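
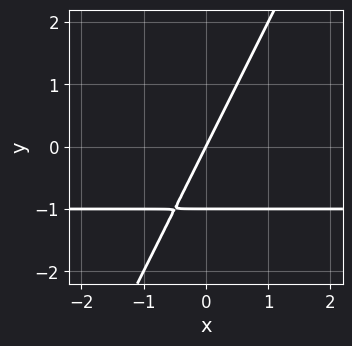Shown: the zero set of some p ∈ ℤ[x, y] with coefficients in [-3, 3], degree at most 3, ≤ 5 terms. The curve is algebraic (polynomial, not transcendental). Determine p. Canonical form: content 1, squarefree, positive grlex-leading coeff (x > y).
deg p = 2.
Checking where it meets the axes: it meets the x-axis at x = 0 (among the integer gridlines); among the integer gridlines, it crosses the y-axis at y ∈ {-1, 0}.
Matching integer coefficients to the picture gives p.

2*x*y - y^2 + 2*x - y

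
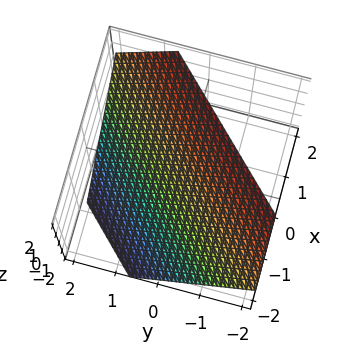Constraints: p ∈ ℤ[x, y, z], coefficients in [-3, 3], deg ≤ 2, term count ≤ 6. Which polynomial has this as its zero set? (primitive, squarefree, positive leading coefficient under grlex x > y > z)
(a) Degree: the surface is flat (a plane), so deg p = 1.
(b) Solving for integer coefficients yields p as stated.

3*x - 3*y - 3*z + 2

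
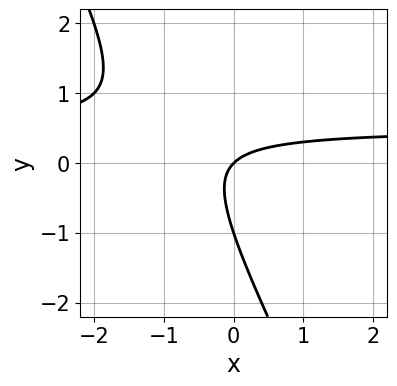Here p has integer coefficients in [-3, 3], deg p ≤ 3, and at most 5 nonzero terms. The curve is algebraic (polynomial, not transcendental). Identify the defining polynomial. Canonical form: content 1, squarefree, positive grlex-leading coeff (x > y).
2*x*y + y^2 - x + y

(a) The degree is 2 — the shape is more complex than any degree-1 curve.
(b) From the visible intercepts: one x-axis crossing is at x = 0; the y-axis gridline crossings are at y ∈ {-1, 0}.
(c) Together with the visible shape, these determine p as stated.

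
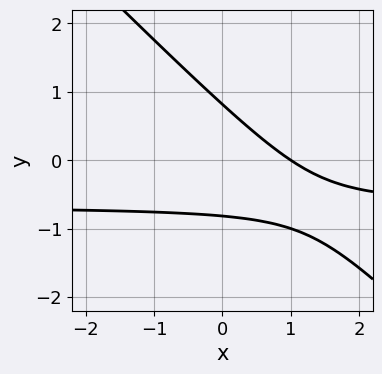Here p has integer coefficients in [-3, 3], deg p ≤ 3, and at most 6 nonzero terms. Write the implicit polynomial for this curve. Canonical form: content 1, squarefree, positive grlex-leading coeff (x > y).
(a) Degree: a generic line meets the curve in up to 2 points, so deg p = 2.
(b) Checking where it meets the axes: it crosses the x-axis at the gridline x = 1.
(c) Matching integer coefficients to the picture gives p.

3*x*y + 3*y^2 + 2*x - 2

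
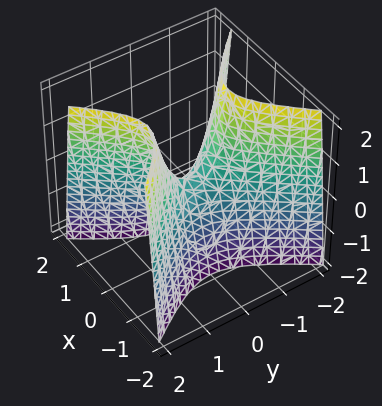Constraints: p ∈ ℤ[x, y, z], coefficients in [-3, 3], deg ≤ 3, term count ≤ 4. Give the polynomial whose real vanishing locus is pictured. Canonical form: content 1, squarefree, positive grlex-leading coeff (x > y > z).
3*x^2 - 2*y^2 + z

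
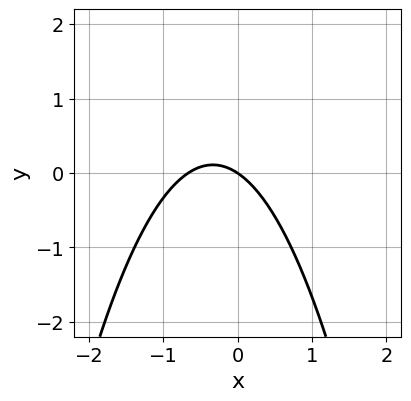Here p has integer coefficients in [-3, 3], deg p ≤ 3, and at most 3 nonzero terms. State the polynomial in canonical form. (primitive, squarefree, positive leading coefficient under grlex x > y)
First, degree: the shape is more complex than any degree-1 curve, so deg p = 2.
Next, observable constraints: it meets the y-axis at y = 0 (among the integer gridlines); it crosses the x-axis at the gridline x = 0.
Finally, putting this together gives p.

3*x^2 + 2*x + 3*y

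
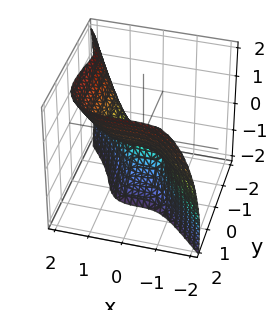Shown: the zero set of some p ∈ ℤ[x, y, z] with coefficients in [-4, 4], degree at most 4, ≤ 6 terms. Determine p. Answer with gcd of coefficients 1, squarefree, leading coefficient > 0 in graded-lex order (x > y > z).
1. The degree is 3 — no degree-2 surface has this shape.
2. Checking where it meets the axes: it crosses the x-axis at the gridline x = 0; one z-axis crossing is at z = 0; it meets the y-axis at y = 0 (among the integer gridlines).
3. These observations pin down the coefficients.

3*x^3 + 3*y^3 - 2*y*z - 2*z^2 - 3*z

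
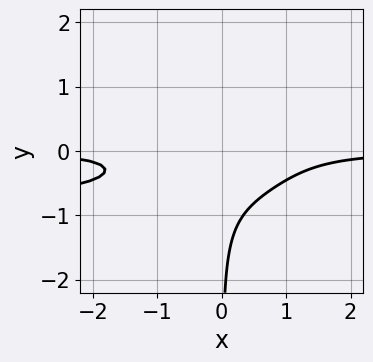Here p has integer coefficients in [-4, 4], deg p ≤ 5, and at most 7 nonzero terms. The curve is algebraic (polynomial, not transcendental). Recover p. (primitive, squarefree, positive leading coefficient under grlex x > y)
The degree is 4 — the shape is more complex than any degree-3 curve.
From the visible intercepts: it misses every integer gridline on the x-axis; the curve avoids every integer y-axis point in the box.
Solving for integer coefficients yields p as stated.

2*x^2*y^2 + x*y^3 + 2*x^2*y - 2*x*y^2 + 1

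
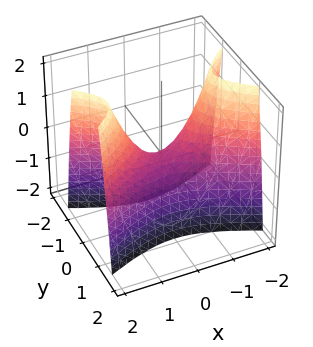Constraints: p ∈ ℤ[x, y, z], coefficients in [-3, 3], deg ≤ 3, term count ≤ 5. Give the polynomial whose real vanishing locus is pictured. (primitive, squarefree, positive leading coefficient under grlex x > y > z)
x^2 - 3*y^2 - z

deg p = 2.
Symmetries: it's symmetric under x → −x, forcing even powers of x; mirror symmetry y ↦ −y ⇒ only even powers of y.
Against the integer gridlines: one z-axis crossing is at z = 0; it meets the x-axis at x = 0 (among the integer gridlines); it meets the y-axis at y = 0 (among the integer gridlines).
Fitting integer coefficients to these (and the overall shape) gives p.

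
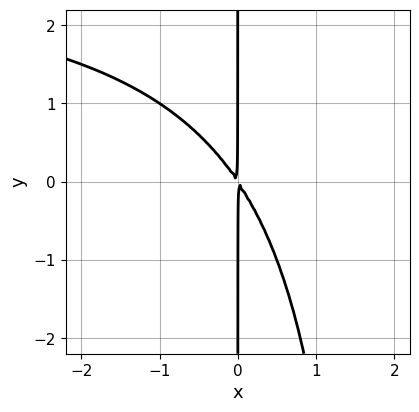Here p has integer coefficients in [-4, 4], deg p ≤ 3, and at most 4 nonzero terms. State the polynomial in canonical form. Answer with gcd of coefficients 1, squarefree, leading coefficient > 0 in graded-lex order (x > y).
The degree is 3 — a generic line meets the curve in up to 3 points.
From the visible intercepts: the visible y-axis segment lies entirely on the curve.
Together with the visible shape, these determine p as stated.

x^2*y - 3*x^2 - 2*x*y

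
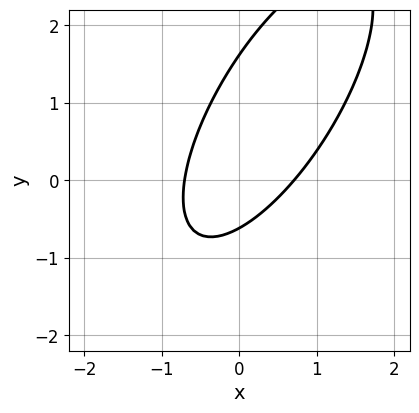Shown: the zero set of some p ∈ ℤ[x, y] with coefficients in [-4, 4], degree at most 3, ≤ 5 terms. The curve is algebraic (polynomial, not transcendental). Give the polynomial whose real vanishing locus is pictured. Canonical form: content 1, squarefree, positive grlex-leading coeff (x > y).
1. deg p = 2.
2. Putting this together gives p.

2*x^2 - 2*x*y + y^2 - y - 1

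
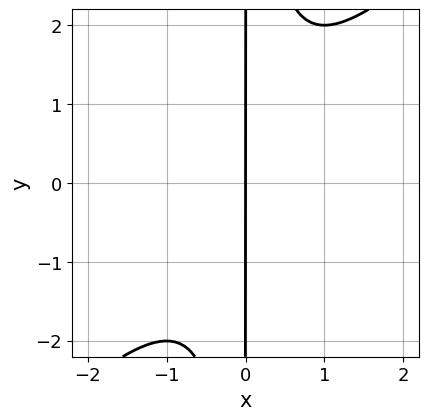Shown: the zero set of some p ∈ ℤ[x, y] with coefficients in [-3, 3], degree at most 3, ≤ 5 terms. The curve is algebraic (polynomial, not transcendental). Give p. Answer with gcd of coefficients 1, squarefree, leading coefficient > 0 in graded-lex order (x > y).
x^3 - x^2*y + x

(a) deg p = 3. A generic line meets the curve in up to 3 points.
(b) Observable constraints: the visible y-axis segment lies entirely on the curve; it meets the x-axis at x = 0 (among the integer gridlines).
(c) Solving for integer coefficients yields p as stated.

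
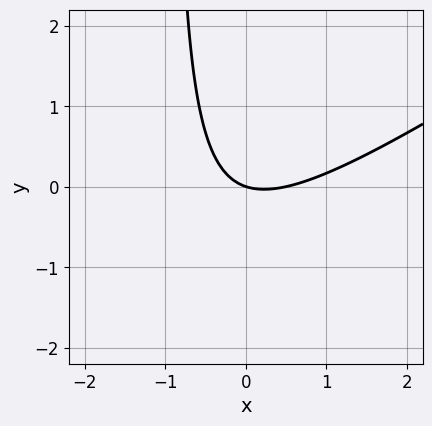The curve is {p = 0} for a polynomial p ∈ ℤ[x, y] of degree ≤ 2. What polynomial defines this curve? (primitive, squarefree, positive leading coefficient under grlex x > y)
2*x^2 - 3*x*y - x - 3*y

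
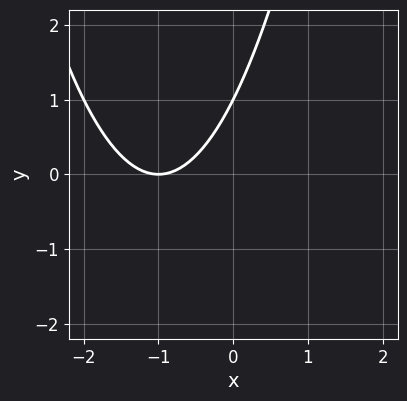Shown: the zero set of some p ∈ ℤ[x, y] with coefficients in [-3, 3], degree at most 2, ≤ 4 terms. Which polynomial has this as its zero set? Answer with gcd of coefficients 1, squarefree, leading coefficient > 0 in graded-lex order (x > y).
x^2 + 2*x - y + 1

First, deg p = 2. The shape is more complex than any degree-1 curve.
Next, from the axis intercepts and sections: it crosses the x-axis at the gridline x = -1; it crosses the y-axis at the gridline y = 1.
Finally, matching integer coefficients to the picture gives p.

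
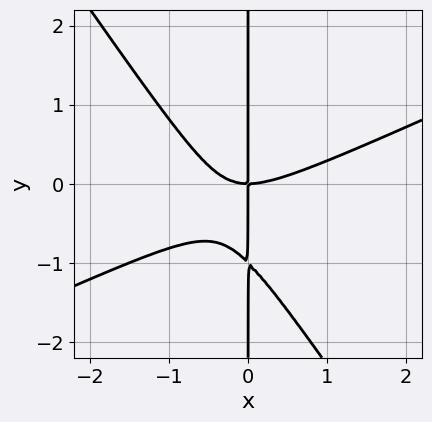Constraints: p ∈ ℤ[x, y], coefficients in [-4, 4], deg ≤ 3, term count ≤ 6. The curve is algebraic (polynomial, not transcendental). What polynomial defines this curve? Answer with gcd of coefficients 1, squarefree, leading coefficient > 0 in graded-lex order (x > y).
First, the degree is 3 — the shape is more complex than any degree-2 curve.
Next, from the axis intercepts and sections: the visible y-axis segment lies entirely on the curve; one x-axis crossing is at x = 0.
Finally, together with the visible shape, these determine p as stated.

2*x^3 - 3*x^2*y - 3*x*y^2 - 3*x*y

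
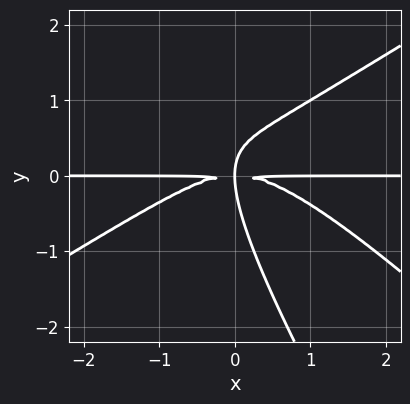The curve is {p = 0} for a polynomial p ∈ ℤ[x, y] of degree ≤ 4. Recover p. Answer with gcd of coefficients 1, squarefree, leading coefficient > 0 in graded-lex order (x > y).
x^3*y - 2*x*y^3 - y^4 + 2*x*y^2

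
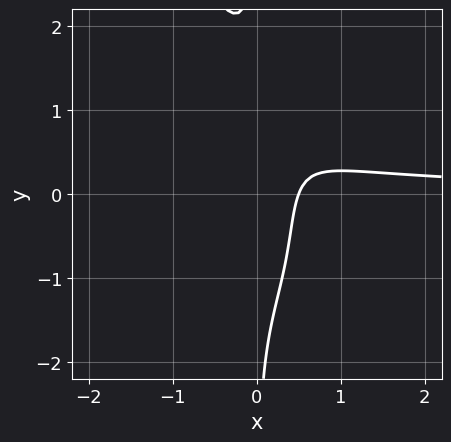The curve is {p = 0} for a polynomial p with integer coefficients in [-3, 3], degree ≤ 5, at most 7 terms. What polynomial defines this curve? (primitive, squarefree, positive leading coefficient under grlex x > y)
1. Degree: the shape is more complex than any degree-3 curve, so deg p = 4.
2. Observable constraints: no y-intercept at any integer in the box.
3. Assembling these constraints gives the stated polynomial.

2*x^2*y^2 + x*y^3 + 3*x^2*y - 2*x + 1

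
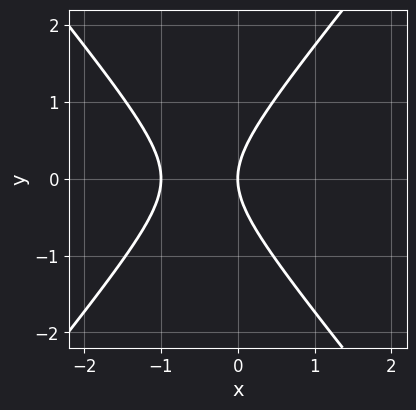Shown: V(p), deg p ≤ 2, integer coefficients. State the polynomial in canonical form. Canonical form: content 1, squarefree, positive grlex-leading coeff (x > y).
Degree: the shape is more complex than any degree-1 curve, so deg p = 2.
Symmetries: mirror symmetry y ↦ −y ⇒ only even powers of y.
Against the integer gridlines: the x-axis gridline crossings are at x ∈ {-1, 0}; it crosses the y-axis at the gridline y = 0.
These observations pin down the coefficients.

3*x^2 - 2*y^2 + 3*x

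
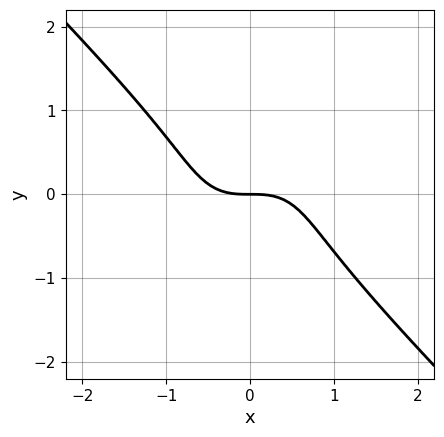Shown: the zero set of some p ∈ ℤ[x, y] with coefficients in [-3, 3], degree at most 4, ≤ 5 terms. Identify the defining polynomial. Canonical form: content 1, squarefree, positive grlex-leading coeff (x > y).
deg p = 3. No degree-2 curve has this shape.
Observable constraints: one x-axis crossing is at x = 0; it crosses the y-axis at the gridline y = 0.
Fitting integer coefficients to these (and the overall shape) gives p.

x^3 + y^3 + y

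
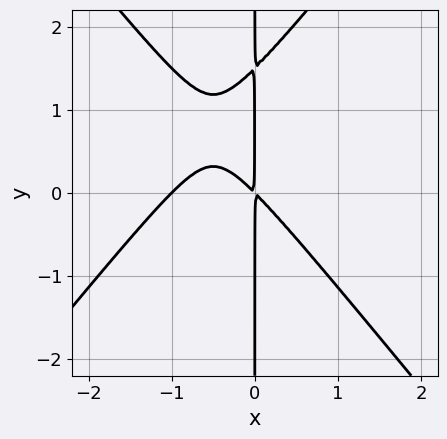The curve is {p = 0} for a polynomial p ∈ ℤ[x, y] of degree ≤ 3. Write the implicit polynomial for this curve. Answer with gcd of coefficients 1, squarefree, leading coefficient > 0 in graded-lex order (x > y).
(a) deg p = 3. The shape is more complex than any degree-2 curve.
(b) Checking where it meets the axes: it crosses the x-axis at the gridline x = -1; the visible y-axis segment lies entirely on the curve.
(c) Assembling these constraints gives the stated polynomial.

3*x^3 - 2*x*y^2 + 3*x^2 + 3*x*y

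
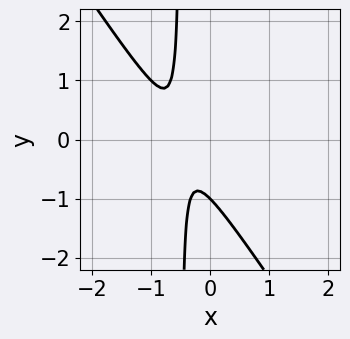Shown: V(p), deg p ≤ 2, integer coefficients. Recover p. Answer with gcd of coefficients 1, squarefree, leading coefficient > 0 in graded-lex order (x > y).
3*x^2 + 2*x*y + 3*x + y + 1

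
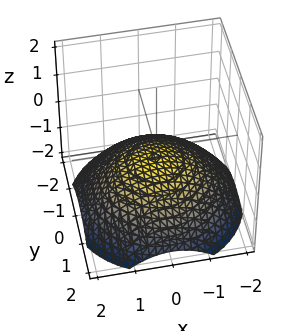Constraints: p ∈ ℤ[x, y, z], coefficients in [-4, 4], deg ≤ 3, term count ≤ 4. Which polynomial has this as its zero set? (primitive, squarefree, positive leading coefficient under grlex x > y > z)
1. Degree: the shape is more complex than any degree-1 surface, so deg p = 2.
2. By symmetry, every cross-section ⟂ z is a circle, so x, y appear only via x² + y².
3. Checking where it meets the axes: no y-intercept at any integer in the box; the surface avoids every integer x-axis point in the box; a circular section at z = -1 has radius between 1 and 2.
4. The integer polynomial consistent with all of this is the stated p.

x^2 + y^2 + 3*z + 1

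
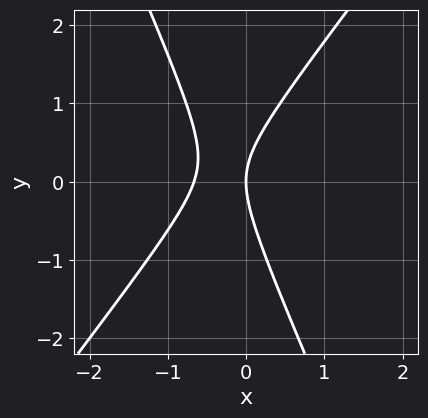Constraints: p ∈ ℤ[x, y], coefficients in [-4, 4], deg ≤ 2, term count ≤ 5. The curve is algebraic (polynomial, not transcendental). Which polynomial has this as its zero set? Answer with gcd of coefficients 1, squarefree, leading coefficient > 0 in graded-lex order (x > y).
3*x^2 - x*y - y^2 + 2*x

1. Degree: a generic line meets the curve in up to 2 points, so deg p = 2.
2. Checking where it meets the axes: it meets the x-axis at x = 0 (among the integer gridlines); one y-axis crossing is at y = 0.
3. The integer polynomial consistent with all of this is the stated p.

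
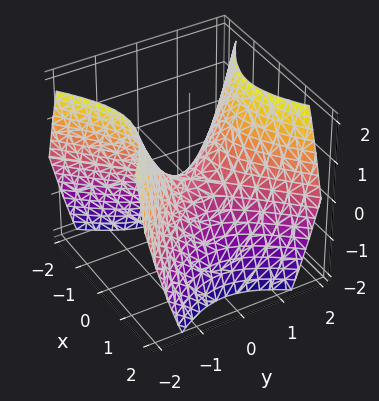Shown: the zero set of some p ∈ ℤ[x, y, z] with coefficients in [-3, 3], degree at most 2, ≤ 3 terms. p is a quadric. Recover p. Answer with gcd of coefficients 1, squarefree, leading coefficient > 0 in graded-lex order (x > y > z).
First, degree: a saddle surface; a quadric, so deg p = 2.
Next, symmetries: mirror symmetry y ↦ −y ⇒ only even powers of y; the x ↦ −x reflection is a symmetry, so x appears only in even powers.
Next, against the integer gridlines: it crosses the x-axis at the gridline x = 0; one z-axis crossing is at z = 0; one y-axis crossing is at y = 0.
Finally, putting this together gives p.

x^2 - y^2 + z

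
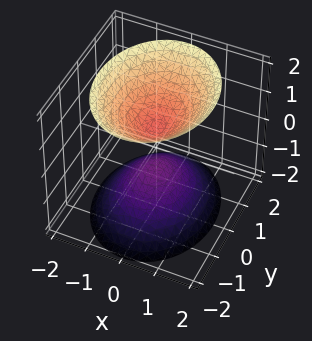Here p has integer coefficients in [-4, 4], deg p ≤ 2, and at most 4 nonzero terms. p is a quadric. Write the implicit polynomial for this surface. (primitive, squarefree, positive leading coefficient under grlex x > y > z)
3*x^2 + 2*y^2 - 2*z^2 + 1

(a) There are 2 components. They look like related sheets of one shape, so recover p as a whole.
(b) deg p = 2. Two separate bowl-shaped sheets opening away from each other; a quadric.
(c) Symmetries: mirror symmetry z ↦ −z ⇒ only even powers of z; mirror symmetry x ↦ −x ⇒ only even powers of x; it's symmetric under y → −y, forcing even powers of y.
(d) Checking where it meets the axes: no y-intercept at any integer in the box; the surface avoids every integer x-axis point in the box.
(e) Fitting integer coefficients to these (and the overall shape) gives p.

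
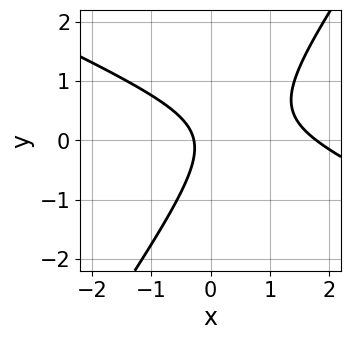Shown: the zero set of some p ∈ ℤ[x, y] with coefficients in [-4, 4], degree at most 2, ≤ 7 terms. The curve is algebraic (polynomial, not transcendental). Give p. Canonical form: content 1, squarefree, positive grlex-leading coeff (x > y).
2*x^2 + 3*x*y - 3*y^2 - 3*x - 1

1. deg p = 2. No degree-1 curve has this shape.
2. From the axis intercepts and sections: no y-intercept at any integer in the box.
3. Solving for integer coefficients yields p as stated.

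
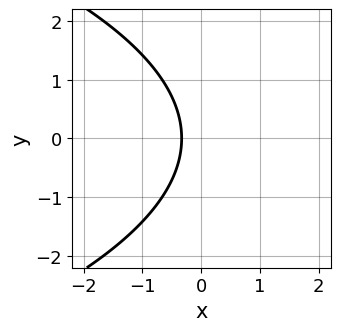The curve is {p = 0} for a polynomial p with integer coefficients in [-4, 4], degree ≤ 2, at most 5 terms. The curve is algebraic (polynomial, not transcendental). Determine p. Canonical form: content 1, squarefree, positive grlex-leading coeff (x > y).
y^2 + 3*x + 1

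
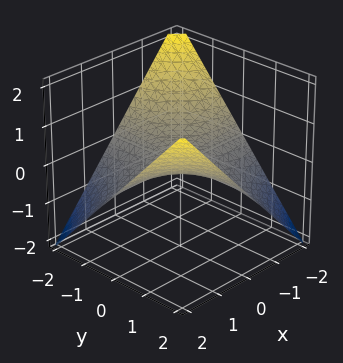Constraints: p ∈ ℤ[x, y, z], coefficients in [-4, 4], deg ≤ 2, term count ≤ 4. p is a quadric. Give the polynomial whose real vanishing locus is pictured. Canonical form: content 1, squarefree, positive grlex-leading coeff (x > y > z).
1. Degree: a saddle surface; a quadric, so deg p = 2.
2. Observable constraints: one z-axis crossing is at z = 0; every point of the x-axis in the box is on the surface; the visible y-axis segment lies entirely on the surface.
3. The integer polynomial consistent with all of this is the stated p.

x*y - 2*z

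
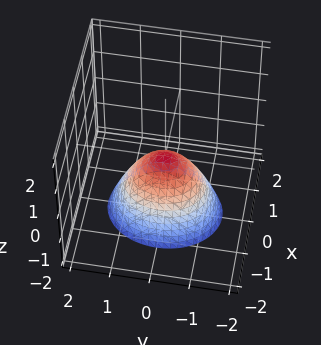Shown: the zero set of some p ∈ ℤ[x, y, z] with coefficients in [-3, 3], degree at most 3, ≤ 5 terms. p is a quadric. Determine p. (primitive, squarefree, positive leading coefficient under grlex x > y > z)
The degree is 2 — a paraboloid; a quadric.
Symmetries: it's symmetric under y → −y, forcing even powers of y; mirror symmetry x ↦ −x ⇒ only even powers of x.
Observable constraints: it crosses the z-axis at the gridline z = 0; it crosses the y-axis at the gridline y = 0.
Together with the visible shape, these determine p as stated.

3*x^2 + 2*y^2 + 2*z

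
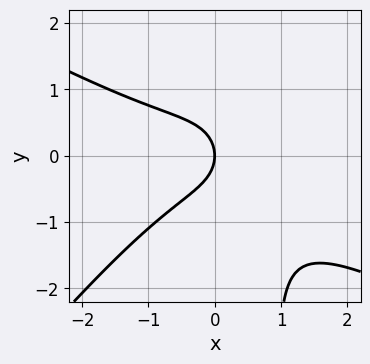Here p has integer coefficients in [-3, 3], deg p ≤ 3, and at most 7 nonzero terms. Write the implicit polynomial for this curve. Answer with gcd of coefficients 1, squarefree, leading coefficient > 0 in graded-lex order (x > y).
2*x^3 + 2*x^2*y - 3*x*y^2 + 3*y^2 + 3*x

First, deg p = 3.
Next, checking where it meets the axes: it crosses the y-axis at the gridline y = 0; it crosses the x-axis at the gridline x = 0.
Finally, these observations pin down the coefficients.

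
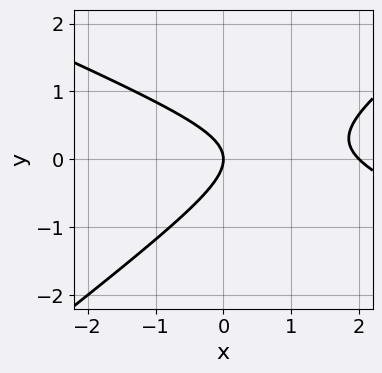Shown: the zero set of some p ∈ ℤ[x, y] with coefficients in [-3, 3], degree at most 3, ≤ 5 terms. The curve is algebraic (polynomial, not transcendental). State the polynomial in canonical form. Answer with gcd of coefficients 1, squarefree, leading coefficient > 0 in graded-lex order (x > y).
Degree: no degree-1 curve has this shape, so deg p = 2.
From the axis intercepts and sections: it meets the y-axis at y = 0 (among the integer gridlines); among the integer gridlines, it crosses the x-axis at x ∈ {0, 2}.
Matching integer coefficients to the picture gives p.

x^2 + x*y - 3*y^2 - 2*x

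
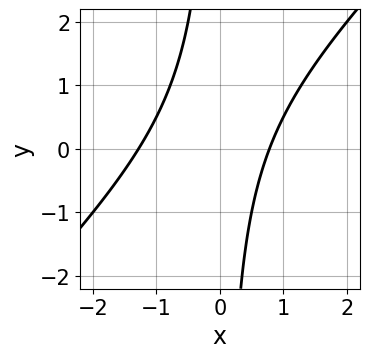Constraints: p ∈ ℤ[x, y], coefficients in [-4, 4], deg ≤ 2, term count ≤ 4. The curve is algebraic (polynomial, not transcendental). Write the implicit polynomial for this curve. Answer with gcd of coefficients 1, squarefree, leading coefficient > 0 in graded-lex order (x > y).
2*x^2 - 2*x*y + x - 2

First, the degree is 2 — no degree-1 curve has this shape.
Then, against the integer gridlines: the curve avoids every integer y-axis point in the box.
Finally, assembling these constraints gives the stated polynomial.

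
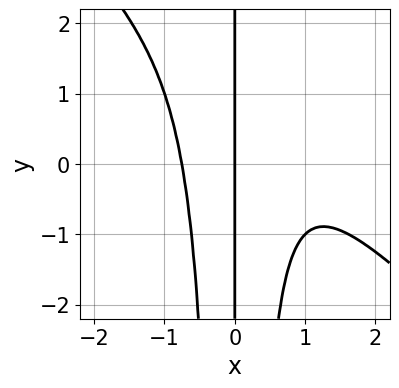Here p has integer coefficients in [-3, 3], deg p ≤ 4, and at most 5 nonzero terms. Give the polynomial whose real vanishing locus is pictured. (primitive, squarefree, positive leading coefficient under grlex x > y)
x^4 + x^3*y - x^3 + x

Degree: no degree-3 curve has this shape, so deg p = 4.
Checking where it meets the axes: one x-axis crossing is at x = 0; every point of the y-axis in the box is on the curve.
The integer polynomial consistent with all of this is the stated p.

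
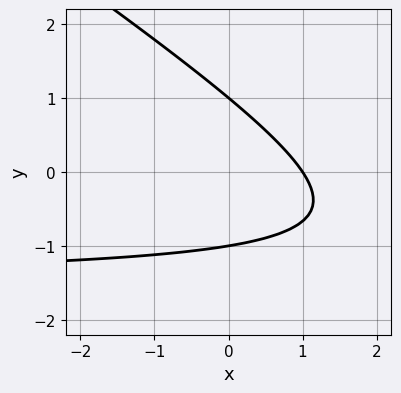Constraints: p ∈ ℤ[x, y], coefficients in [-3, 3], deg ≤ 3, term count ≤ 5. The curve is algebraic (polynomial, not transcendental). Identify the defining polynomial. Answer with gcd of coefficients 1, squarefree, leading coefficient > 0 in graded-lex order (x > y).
2*x*y + 3*y^2 + 3*x - 3

Degree: a generic line meets the curve in up to 2 points, so deg p = 2.
Checking where it meets the axes: it meets the x-axis at x = 1 (among the integer gridlines); among the integer gridlines, it crosses the y-axis at y ∈ {-1, 1}.
Matching integer coefficients to the picture gives p.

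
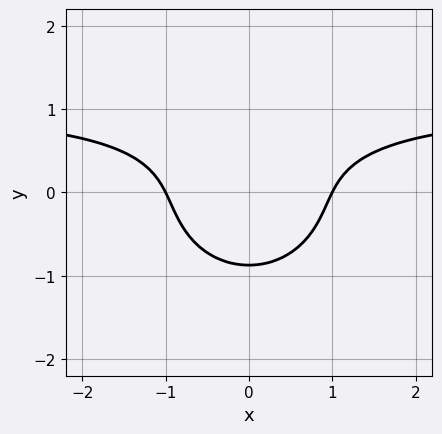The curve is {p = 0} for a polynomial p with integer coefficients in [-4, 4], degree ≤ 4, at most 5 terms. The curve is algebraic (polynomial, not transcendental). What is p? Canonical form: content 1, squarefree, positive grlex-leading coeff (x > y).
2*x^2*y + 3*y^3 - 2*x^2 + 2

Degree: the shape is more complex than any degree-2 curve, so deg p = 3.
Symmetries: mirror symmetry x ↦ −x ⇒ only even powers of x.
Against the integer gridlines: among the integer gridlines, it crosses the x-axis at x ∈ {-1, 1}.
Matching integer coefficients to the picture gives p.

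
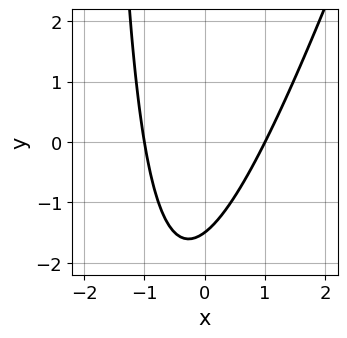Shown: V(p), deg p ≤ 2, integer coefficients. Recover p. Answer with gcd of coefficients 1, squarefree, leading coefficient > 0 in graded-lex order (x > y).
(a) Degree: a generic line meets the curve in up to 2 points, so deg p = 2.
(b) Reading off the gridlines: among the integer gridlines, it crosses the x-axis at x ∈ {-1, 1}.
(c) Together with the visible shape, these determine p as stated.

3*x^2 - x*y - 2*y - 3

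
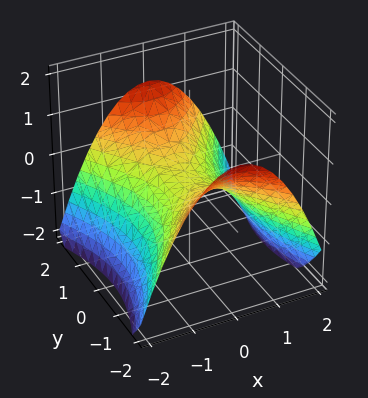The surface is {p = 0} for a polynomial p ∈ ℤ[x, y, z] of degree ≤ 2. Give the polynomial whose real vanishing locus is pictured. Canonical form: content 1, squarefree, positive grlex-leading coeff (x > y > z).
deg p = 2. A saddle surface; a quadric.
Symmetries: mirror symmetry x ↦ −x ⇒ only even powers of x; the y ↦ −y reflection is a symmetry, so y appears only in even powers.
Against the integer gridlines: it meets the y-axis at y = 0 (among the integer gridlines); one z-axis crossing is at z = 0; it meets the x-axis at x = 0 (among the integer gridlines).
Putting this together gives p.

2*x^2 - y^2 + 3*z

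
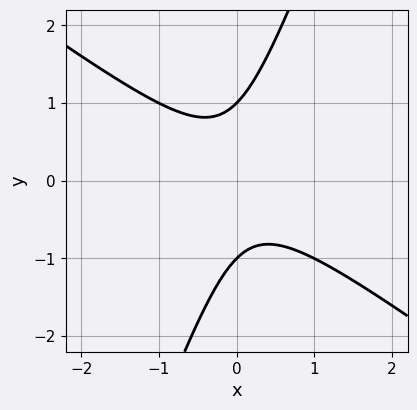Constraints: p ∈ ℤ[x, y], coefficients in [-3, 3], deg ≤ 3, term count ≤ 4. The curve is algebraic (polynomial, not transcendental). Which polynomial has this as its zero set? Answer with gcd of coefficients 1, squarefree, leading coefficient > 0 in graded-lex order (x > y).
(a) The degree is 2 — a generic line meets the curve in up to 2 points.
(b) Checking where it meets the axes: no x-intercept at any integer in the box; among the integer gridlines, it crosses the y-axis at y ∈ {-1, 1}.
(c) Matching integer coefficients to the picture gives p.

2*x^2 + 2*x*y - y^2 + 1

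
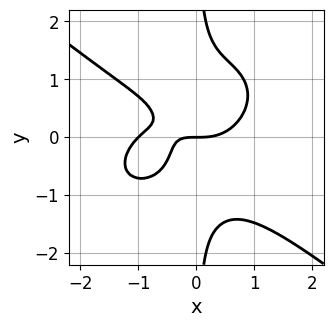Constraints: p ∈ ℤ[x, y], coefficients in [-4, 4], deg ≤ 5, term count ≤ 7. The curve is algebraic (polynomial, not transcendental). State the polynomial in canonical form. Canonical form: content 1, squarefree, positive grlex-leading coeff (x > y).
1. Degree: a generic line meets the curve in up to 4 points, so deg p = 4.
2. From the axis intercepts and sections: the x-axis gridline crossings are at x ∈ {-1, 0}; one y-axis crossing is at y = 0.
3. Putting this together gives p.

x^4 + 2*x*y^3 + x^3 - 2*x*y - y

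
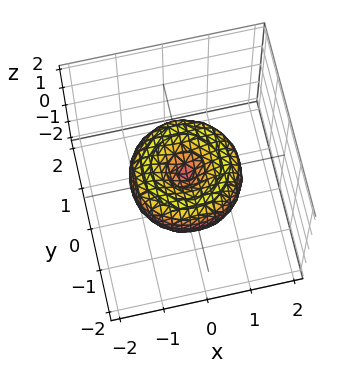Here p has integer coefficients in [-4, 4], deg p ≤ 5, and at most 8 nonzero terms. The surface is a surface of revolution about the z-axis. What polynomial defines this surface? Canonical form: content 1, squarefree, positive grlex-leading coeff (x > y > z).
2*x^4 + 4*x^2*y^2 + 2*y^4 - 3*x^2 - 3*y^2 + 3*z^2

deg p = 4. The shape is more complex than any degree-3 surface.
By symmetry, every cross-section ⟂ z is a circle, so x, y appear only via x² + y².
From the axis intercepts and sections: it crosses the z-axis at the gridline z = 0; it meets the y-axis at y = 0 (among the integer gridlines).
The integer polynomial consistent with all of this is the stated p.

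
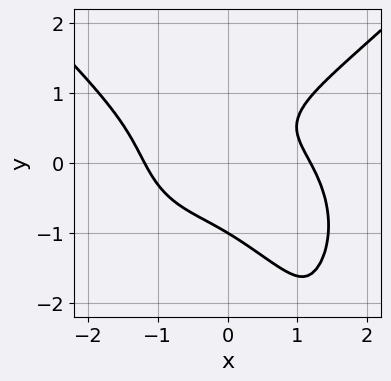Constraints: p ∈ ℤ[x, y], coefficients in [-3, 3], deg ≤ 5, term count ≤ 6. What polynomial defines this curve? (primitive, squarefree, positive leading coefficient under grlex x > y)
x^4 - y^4 - 3*y^3 + 3*x*y - 2

(a) deg p = 4. A generic line meets the curve in up to 4 points.
(b) Against the integer gridlines: it meets the y-axis at y = -1 (among the integer gridlines).
(c) Matching integer coefficients to the picture gives p.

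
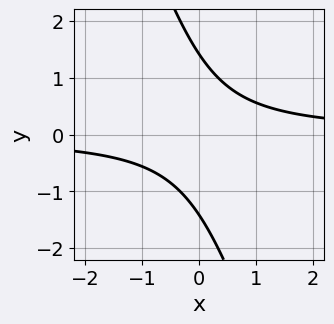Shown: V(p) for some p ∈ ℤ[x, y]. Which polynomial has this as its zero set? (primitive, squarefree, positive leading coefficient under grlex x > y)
3*x*y + y^2 - 2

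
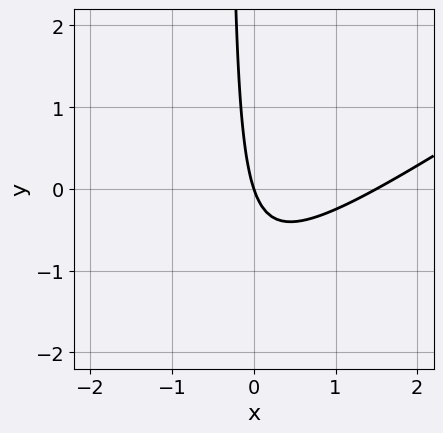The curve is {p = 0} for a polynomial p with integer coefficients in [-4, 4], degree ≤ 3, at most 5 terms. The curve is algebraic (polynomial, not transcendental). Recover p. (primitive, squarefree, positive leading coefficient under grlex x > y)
2*x^2 - 3*x*y - 3*x - y

Degree: no degree-1 curve has this shape, so deg p = 2.
Observable constraints: one y-axis crossing is at y = 0; one x-axis crossing is at x = 0.
Fitting integer coefficients to these (and the overall shape) gives p.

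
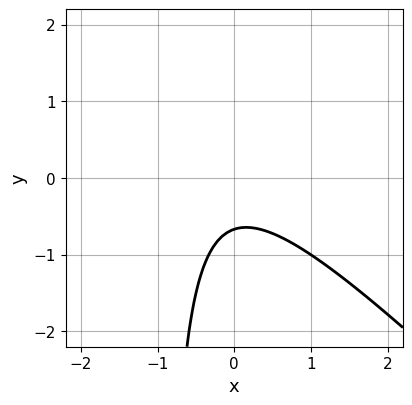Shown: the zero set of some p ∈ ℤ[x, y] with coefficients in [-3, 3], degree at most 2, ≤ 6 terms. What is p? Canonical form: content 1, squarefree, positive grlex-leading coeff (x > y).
3*x^2 + 3*x*y + x + 3*y + 2

1. The degree is 2 — a generic line meets the curve in up to 2 points.
2. Reading off the gridlines: it misses every integer gridline on the x-axis.
3. Fitting integer coefficients to these (and the overall shape) gives p.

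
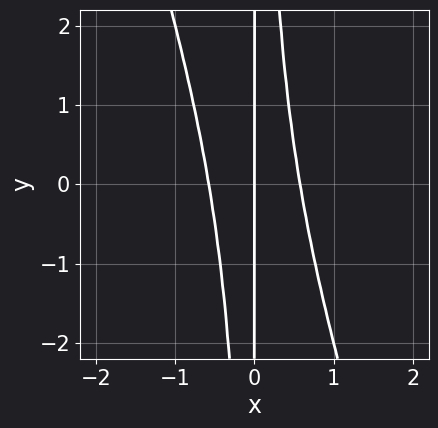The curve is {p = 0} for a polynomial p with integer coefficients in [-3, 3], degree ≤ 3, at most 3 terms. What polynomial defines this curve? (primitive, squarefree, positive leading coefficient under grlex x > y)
3*x^3 + x^2*y - x

Degree: the shape is more complex than any degree-2 curve, so deg p = 3.
From the visible intercepts: it crosses the x-axis at the gridline x = 0; every point of the y-axis in the box is on the curve.
Assembling these constraints gives the stated polynomial.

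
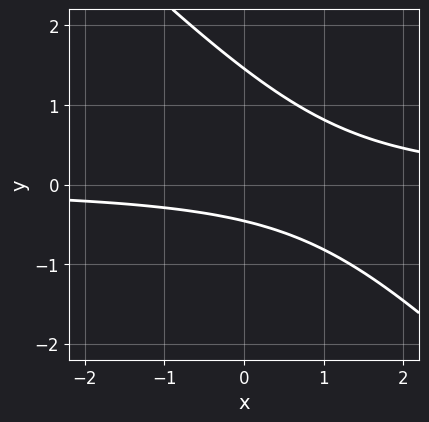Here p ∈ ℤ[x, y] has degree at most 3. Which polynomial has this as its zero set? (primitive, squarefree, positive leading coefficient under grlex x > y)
(a) deg p = 2.
(b) From the axis intercepts and sections: no x-intercept at any integer in the box.
(c) These observations pin down the coefficients.

3*x*y + 3*y^2 - 3*y - 2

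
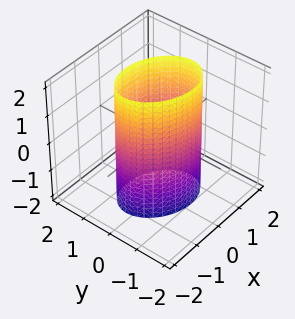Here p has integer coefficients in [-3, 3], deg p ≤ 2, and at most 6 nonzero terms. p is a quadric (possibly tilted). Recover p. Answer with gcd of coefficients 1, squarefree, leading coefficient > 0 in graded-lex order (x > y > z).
1. The degree is 2 — no degree-1 surface has this shape.
2. Against the integer gridlines: among the integer gridlines, it crosses the y-axis at y ∈ {-1, 1}; the surface avoids every integer z-axis point in the box.
3. These observations pin down the coefficients.

2*x^2 + x*y + 3*y^2 - 3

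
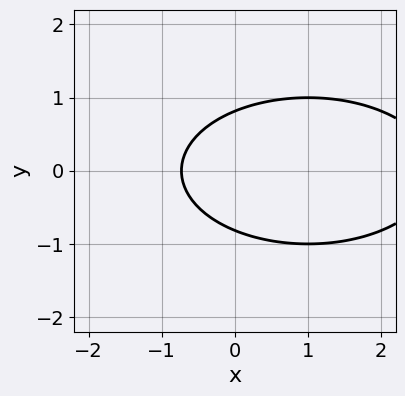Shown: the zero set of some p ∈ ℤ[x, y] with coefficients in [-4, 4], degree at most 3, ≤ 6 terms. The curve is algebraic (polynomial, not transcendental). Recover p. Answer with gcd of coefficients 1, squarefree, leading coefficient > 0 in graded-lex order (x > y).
x^2 + 3*y^2 - 2*x - 2

(a) Degree: no degree-1 curve has this shape, so deg p = 2.
(b) Symmetries: it's symmetric under y → −y, forcing even powers of y.
(c) Matching integer coefficients to the picture gives p.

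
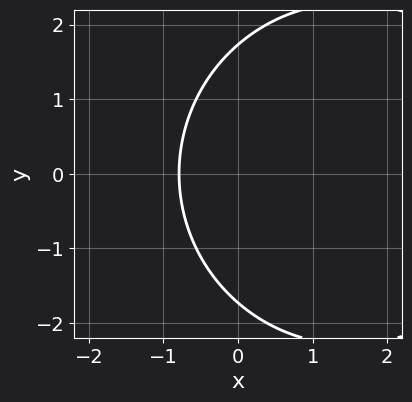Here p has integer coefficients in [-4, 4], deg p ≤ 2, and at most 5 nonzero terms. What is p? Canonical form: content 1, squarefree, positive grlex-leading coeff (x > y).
x^2 + y^2 - 3*x - 3

deg p = 2. A generic line meets the curve in up to 2 points.
Symmetries: it's symmetric under y → −y, forcing even powers of y.
The integer polynomial consistent with all of this is the stated p.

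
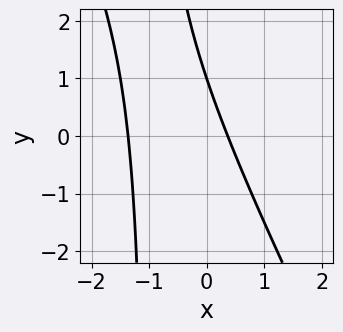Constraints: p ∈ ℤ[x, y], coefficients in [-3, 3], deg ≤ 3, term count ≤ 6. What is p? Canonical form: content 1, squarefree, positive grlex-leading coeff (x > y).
2*x^2 + x*y + 2*x + y - 1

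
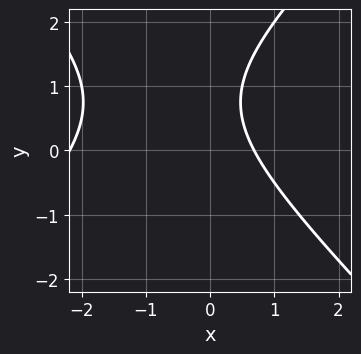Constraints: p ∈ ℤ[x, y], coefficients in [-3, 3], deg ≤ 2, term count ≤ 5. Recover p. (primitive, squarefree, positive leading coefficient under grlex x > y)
Degree: no degree-1 curve has this shape, so deg p = 2.
Against the integer gridlines: it misses every integer gridline on the y-axis.
Matching integer coefficients to the picture gives p.

2*x^2 - 2*y^2 + 3*x + 3*y - 3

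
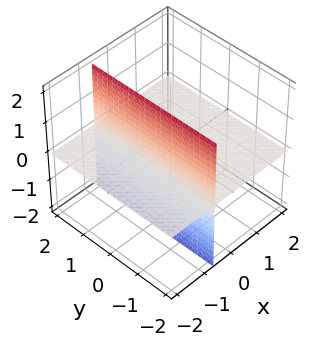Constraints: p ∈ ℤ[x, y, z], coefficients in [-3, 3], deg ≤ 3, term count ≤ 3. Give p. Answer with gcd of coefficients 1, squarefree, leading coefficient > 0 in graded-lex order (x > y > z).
3*x*z + 2*z

The picture has 2 separate pieces.
deg p = 2.
From the visible intercepts: it meets the z-axis at z = 0 (among the integer gridlines); every point of the x-axis in the box is on the surface.
Putting this together gives p.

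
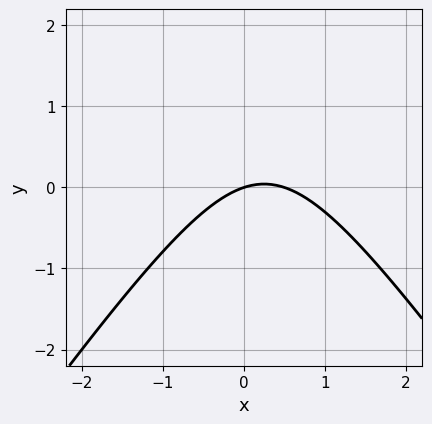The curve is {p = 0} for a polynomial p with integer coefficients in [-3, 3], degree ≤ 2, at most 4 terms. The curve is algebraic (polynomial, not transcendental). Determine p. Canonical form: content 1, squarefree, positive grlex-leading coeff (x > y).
2*x^2 - y^2 - x + 3*y

Degree: a generic line meets the curve in up to 2 points, so deg p = 2.
Observable constraints: it crosses the x-axis at the gridline x = 0; it crosses the y-axis at the gridline y = 0.
Fitting integer coefficients to these (and the overall shape) gives p.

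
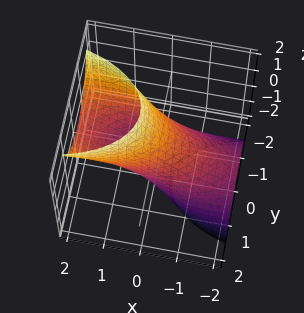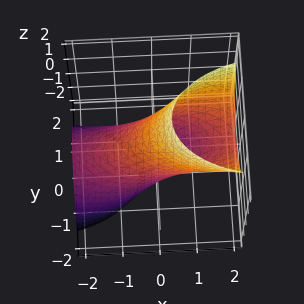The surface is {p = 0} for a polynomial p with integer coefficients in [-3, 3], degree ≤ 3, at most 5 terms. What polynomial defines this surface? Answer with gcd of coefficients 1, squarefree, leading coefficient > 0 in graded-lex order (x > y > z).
x^2 - 3*x*z + 3*y^2 + z^2 - 2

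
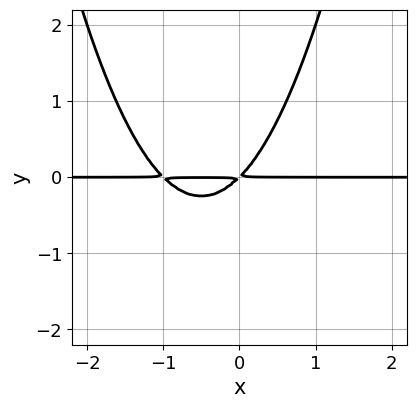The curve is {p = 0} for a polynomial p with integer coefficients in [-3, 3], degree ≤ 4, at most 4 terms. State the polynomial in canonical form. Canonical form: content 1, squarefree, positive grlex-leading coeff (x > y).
1. Degree: the shape is more complex than any degree-2 curve, so deg p = 3.
2. From the axis intercepts and sections: every point of the x-axis in the box is on the curve.
3. Fitting integer coefficients to these (and the overall shape) gives p.

x^2*y + x*y - y^2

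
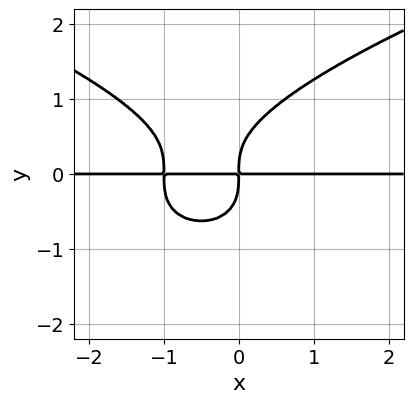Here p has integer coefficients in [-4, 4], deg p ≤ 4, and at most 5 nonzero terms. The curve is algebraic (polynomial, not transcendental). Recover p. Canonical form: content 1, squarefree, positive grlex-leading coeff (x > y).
First, the degree is 4 — the shape is more complex than any degree-3 curve.
Next, observable constraints: the visible x-axis segment lies entirely on the curve.
Finally, putting this together gives p.

y^4 - x^2*y - x*y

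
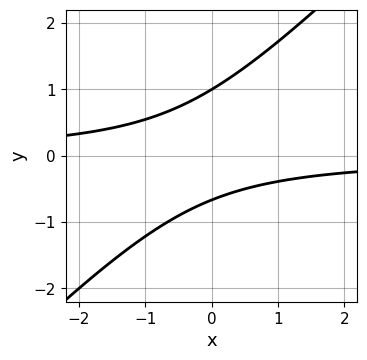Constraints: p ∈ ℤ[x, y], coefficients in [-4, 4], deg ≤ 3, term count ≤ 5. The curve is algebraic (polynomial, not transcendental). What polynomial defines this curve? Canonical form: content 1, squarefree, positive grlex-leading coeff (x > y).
Degree: no degree-1 curve has this shape, so deg p = 2.
From the visible intercepts: it crosses the y-axis at the gridline y = 1; it misses every integer gridline on the x-axis.
Fitting integer coefficients to these (and the overall shape) gives p.

3*x*y - 3*y^2 + y + 2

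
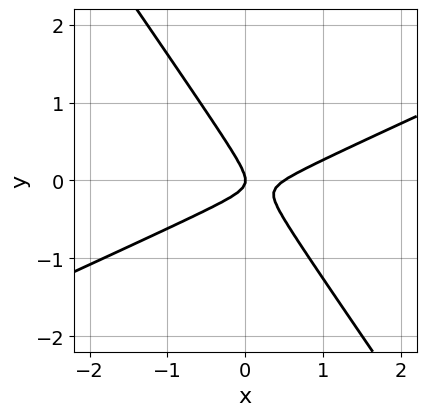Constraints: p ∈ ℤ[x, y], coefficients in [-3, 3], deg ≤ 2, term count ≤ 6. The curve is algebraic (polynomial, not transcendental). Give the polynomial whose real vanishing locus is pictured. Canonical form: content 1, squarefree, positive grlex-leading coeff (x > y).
2*x^2 - 3*x*y - 3*y^2 - x

deg p = 2. No degree-1 curve has this shape.
From the axis intercepts and sections: it crosses the y-axis at the gridline y = 0; it meets the x-axis at x = 0 (among the integer gridlines).
These observations pin down the coefficients.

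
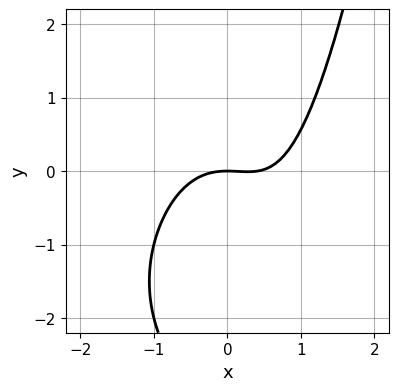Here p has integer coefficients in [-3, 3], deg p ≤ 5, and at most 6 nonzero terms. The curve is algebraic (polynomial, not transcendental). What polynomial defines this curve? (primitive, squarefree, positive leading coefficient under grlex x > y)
First, degree: the shape is more complex than any degree-3 curve, so deg p = 4.
Then, checking where it meets the axes: one x-axis crossing is at x = 0; it meets the y-axis at y = 0 (among the integer gridlines).
Finally, fitting integer coefficients to these (and the overall shape) gives p.

x^4 + 2*x^3 - x^2 - y^2 - 3*y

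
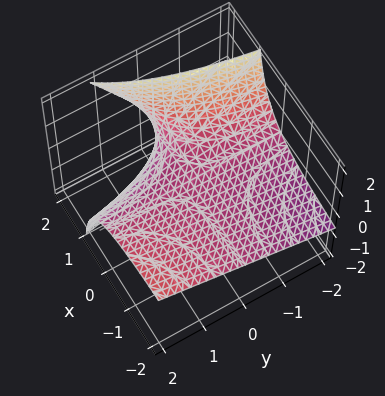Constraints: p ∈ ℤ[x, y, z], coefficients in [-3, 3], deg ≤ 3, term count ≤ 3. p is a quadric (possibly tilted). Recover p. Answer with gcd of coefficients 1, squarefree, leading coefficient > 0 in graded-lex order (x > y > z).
x*y - 2*x*z + 3*z

First, degree: no degree-1 surface has this shape, so deg p = 2.
Then, observable constraints: the visible x-axis segment lies entirely on the surface; it crosses the z-axis at the gridline z = 0; the visible y-axis segment lies entirely on the surface.
Finally, fitting integer coefficients to these (and the overall shape) gives p.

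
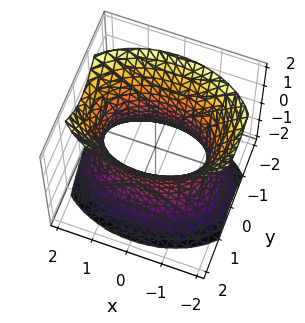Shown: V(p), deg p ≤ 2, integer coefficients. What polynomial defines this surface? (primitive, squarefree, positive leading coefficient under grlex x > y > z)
(a) Degree: an hourglass — one-sheet hyperboloid; a quadric, so deg p = 2.
(b) Symmetries: the y ↦ −y reflection is a symmetry, so y appears only in even powers; it's symmetric under x → −x, forcing even powers of x; mirror symmetry z ↦ −z ⇒ only even powers of z.
(c) Reading off the gridlines: the y-axis gridline crossings are at y ∈ {-1, 1}; the surface avoids every integer z-axis point in the box.
(d) Together with the visible shape, these determine p as stated.

x^2 + 2*y^2 - z^2 - 2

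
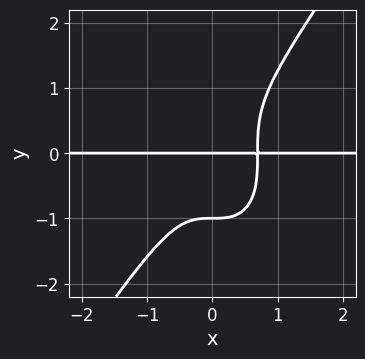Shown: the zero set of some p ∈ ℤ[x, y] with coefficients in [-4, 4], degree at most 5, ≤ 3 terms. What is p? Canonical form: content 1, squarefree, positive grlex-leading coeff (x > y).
3*x^3*y - y^4 - y

(a) deg p = 4. No degree-3 curve has this shape.
(b) Reading off the gridlines: every point of the x-axis in the box is on the curve; among the integer gridlines, it crosses the y-axis at y ∈ {-1, 0}.
(c) Fitting integer coefficients to these (and the overall shape) gives p.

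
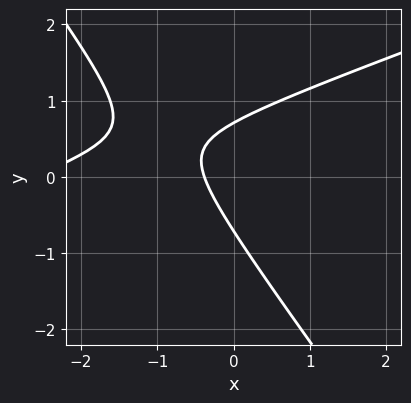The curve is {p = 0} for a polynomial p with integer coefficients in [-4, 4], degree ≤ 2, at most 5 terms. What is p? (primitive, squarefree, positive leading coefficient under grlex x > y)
x^2 - 2*x*y - 2*y^2 + 3*x + 1

Degree: no degree-1 curve has this shape, so deg p = 2.
Putting this together gives p.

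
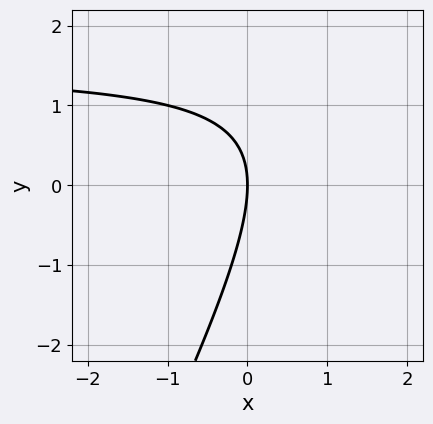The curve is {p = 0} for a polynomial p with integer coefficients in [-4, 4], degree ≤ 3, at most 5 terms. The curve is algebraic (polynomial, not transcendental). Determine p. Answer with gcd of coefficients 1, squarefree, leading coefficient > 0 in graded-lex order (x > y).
2*x*y - y^2 - 3*x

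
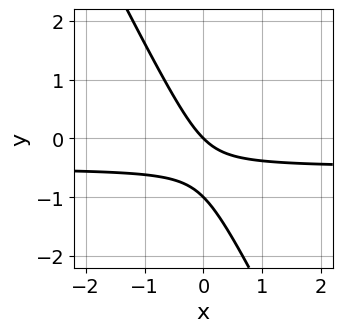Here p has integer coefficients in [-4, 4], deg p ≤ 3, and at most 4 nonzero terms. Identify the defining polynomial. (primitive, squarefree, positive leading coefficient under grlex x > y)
2*x*y + y^2 + x + y

(a) The degree is 2 — a generic line meets the curve in up to 2 points.
(b) Checking where it meets the axes: the y-axis gridline crossings are at y ∈ {-1, 0}; it crosses the x-axis at the gridline x = 0.
(c) Assembling these constraints gives the stated polynomial.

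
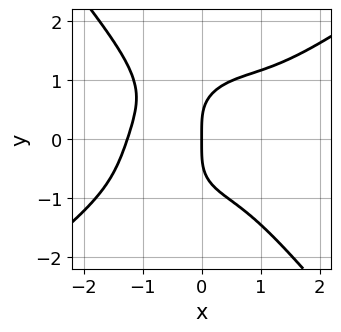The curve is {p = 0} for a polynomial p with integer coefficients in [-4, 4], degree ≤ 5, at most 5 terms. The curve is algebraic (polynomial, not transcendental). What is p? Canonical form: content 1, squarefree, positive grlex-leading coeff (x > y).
(a) deg p = 4. A generic line meets the curve in up to 4 points.
(b) From the visible intercepts: one x-axis crossing is at x = 0; it crosses the y-axis at the gridline y = 0.
(c) Together with the visible shape, these determine p as stated.

x^4 - x^3*y - y^4 + 2*x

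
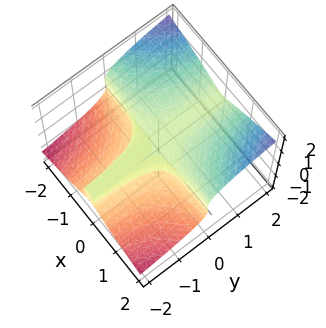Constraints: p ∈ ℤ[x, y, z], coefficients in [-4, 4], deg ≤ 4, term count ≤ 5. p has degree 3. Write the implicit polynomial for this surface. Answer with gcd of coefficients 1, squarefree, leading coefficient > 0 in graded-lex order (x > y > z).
x^2*y - 3*z^3 + 2*z^2

First, degree: the shape is more complex than any degree-2 surface, so deg p = 3.
Next, checking where it meets the axes: the visible x-axis segment lies entirely on the surface; every point of the y-axis in the box is on the surface.
Finally, these observations pin down the coefficients.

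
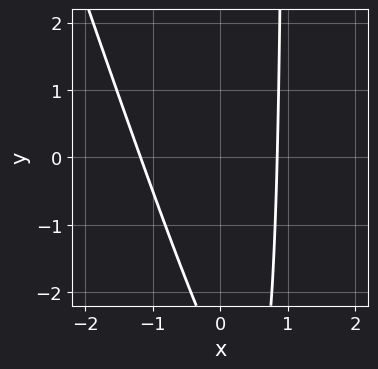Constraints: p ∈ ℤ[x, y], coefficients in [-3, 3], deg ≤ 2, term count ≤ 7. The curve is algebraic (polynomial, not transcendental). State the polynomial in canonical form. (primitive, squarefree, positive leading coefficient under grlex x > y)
3*x^2 + x*y + x - y - 3

(a) deg p = 2. The shape is more complex than any degree-1 curve.
(b) Reading off the gridlines: the curve avoids every integer y-axis point in the box.
(c) These observations pin down the coefficients.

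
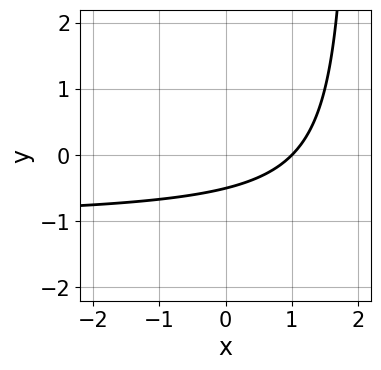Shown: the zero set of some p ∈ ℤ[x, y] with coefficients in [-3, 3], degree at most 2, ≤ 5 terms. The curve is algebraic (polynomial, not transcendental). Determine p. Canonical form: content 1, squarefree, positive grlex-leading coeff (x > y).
x*y + x - 2*y - 1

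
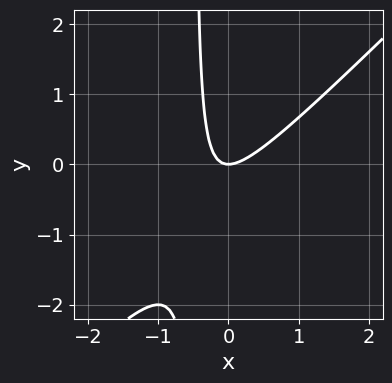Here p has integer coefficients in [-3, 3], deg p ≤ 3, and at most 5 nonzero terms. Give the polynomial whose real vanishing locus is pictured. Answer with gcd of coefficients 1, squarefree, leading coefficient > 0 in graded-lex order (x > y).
2*x^2 - 2*x*y - y

First, the degree is 2 — a generic line meets the curve in up to 2 points.
Next, checking where it meets the axes: one y-axis crossing is at y = 0; it meets the x-axis at x = 0 (among the integer gridlines).
Finally, putting this together gives p.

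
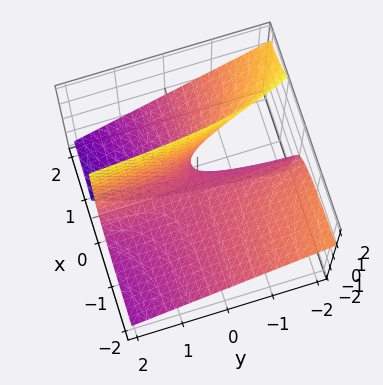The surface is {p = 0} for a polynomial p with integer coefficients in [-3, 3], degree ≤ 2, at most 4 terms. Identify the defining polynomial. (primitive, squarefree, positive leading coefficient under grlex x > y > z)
First, deg p = 2.
Next, from the axis intercepts and sections: it meets the z-axis at z = 0 (among the integer gridlines); every point of the y-axis in the box is on the surface.
Finally, solving for integer coefficients yields p as stated.

x*y + 2*x*z - z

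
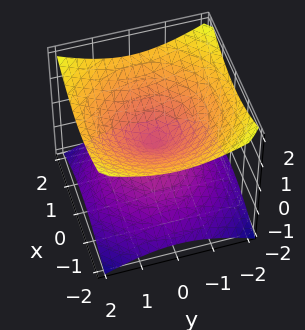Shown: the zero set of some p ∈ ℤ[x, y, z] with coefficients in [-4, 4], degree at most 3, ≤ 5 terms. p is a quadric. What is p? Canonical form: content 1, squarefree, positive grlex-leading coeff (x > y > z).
x^2 + y^2 - 2*z^2

deg p = 2. A double cone through the origin; a quadric.
Symmetries: mirror symmetry z ↦ −z ⇒ only even powers of z; rotational symmetry about the z-axis ⇒ p depends on x, y only through x² + y².
Observable constraints: it meets the z-axis at z = 0 (among the integer gridlines); a circular section at z = 1 has radius between 1 and 2; it meets the x-axis at x = 0 (among the integer gridlines).
Matching integer coefficients to the picture gives p.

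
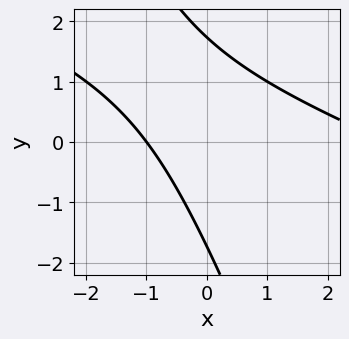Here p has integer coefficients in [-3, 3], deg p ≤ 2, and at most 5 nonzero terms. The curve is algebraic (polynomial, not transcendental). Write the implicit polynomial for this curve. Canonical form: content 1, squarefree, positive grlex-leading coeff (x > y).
1. The degree is 2 — no degree-1 curve has this shape.
2. Against the integer gridlines: one x-axis crossing is at x = -1.
3. Putting this together gives p.

x^2 + 3*x*y + y^2 - 2*x - 3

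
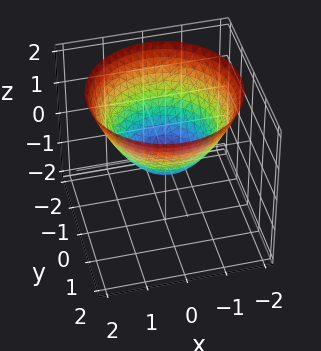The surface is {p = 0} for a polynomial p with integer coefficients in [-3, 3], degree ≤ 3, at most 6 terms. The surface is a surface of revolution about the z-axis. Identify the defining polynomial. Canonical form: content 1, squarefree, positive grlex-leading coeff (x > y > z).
2*x^2 + 2*y^2 - 3*z - 1

1. Degree: no degree-1 surface has this shape, so deg p = 2.
2. Symmetry: the z-axis is an axis of rotation, so x and y enter only as x² + y².
3. Against the integer gridlines: a circular section at z = 0 has radius between 0 and 1.
4. Assembling these constraints gives the stated polynomial.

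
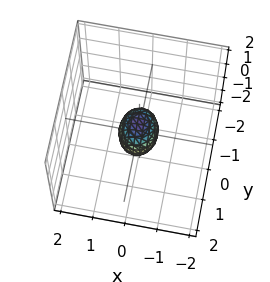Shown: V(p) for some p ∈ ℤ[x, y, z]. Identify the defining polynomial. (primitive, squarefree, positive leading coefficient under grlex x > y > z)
3*x^2 + 2*y^2 + 2*z^2 - 1

1. The degree is 2 — bounded and convex; a quadric.
2. Symmetries: it's symmetric under y → −y, forcing even powers of y; the x ↦ −x reflection is a symmetry, so x appears only in even powers; it's symmetric under z → −z, forcing even powers of z.
3. Assembling these constraints gives the stated polynomial.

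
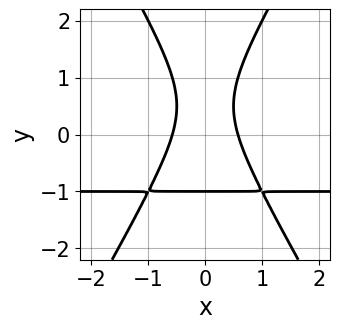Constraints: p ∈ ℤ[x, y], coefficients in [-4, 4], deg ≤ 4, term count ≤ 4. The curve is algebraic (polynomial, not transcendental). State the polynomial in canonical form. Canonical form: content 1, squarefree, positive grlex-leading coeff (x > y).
3*x^2*y - y^3 + 3*x^2 - 1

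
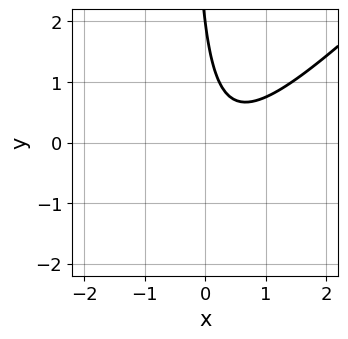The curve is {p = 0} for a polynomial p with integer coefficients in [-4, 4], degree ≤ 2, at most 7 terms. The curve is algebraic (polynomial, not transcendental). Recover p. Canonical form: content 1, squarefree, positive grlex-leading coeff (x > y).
First, deg p = 2.
Then, checking where it meets the axes: it crosses the y-axis at the gridline y = 2; the curve avoids every integer x-axis point in the box.
Finally, the integer polynomial consistent with all of this is the stated p.

3*x^2 - 3*x*y - 2*x - y + 2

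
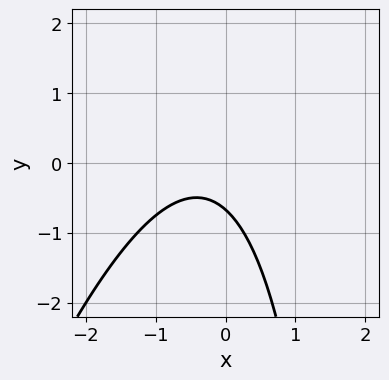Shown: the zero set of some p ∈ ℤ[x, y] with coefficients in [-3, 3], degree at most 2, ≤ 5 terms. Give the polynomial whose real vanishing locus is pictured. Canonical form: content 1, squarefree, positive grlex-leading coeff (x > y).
3*x^2 - x*y + 2*x + 3*y + 2

(a) The degree is 2 — a generic line meets the curve in up to 2 points.
(b) Observable constraints: the curve avoids every integer x-axis point in the box.
(c) Together with the visible shape, these determine p as stated.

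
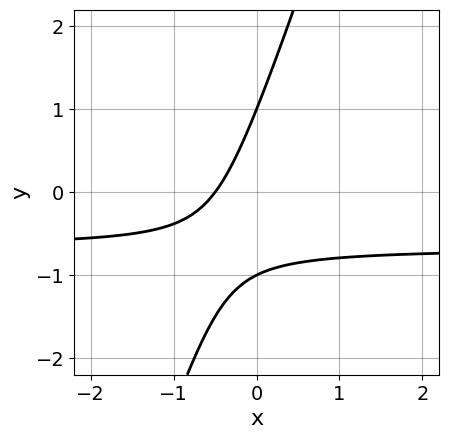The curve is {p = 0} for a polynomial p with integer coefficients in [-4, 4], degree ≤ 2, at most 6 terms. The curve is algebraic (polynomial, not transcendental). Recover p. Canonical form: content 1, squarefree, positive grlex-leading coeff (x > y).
3*x*y - y^2 + 2*x + 1

deg p = 2.
Checking where it meets the axes: among the integer gridlines, it crosses the y-axis at y ∈ {-1, 1}.
Putting this together gives p.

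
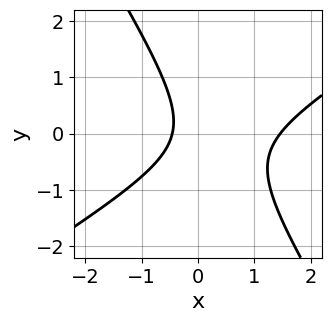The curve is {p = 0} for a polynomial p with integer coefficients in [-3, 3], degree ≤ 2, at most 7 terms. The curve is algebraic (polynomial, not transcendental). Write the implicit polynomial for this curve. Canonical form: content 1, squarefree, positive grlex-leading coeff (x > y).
(a) deg p = 2. A generic line meets the curve in up to 2 points.
(b) Observable constraints: the curve avoids every integer y-axis point in the box.
(c) Solving for integer coefficients yields p as stated.

3*x^2 - 3*x*y - 3*y^2 - 3*x - 2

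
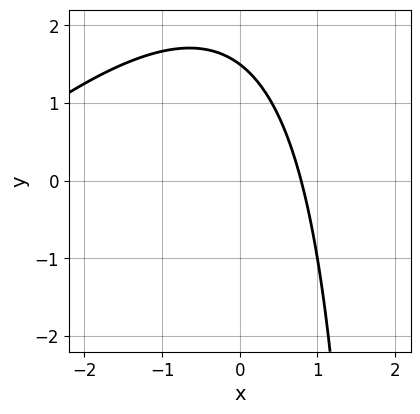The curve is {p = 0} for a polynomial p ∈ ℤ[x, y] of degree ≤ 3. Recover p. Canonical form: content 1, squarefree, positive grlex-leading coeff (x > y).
x^2 - x*y + 3*x + 2*y - 3

1. deg p = 2. The shape is more complex than any degree-1 curve.
2. Solving for integer coefficients yields p as stated.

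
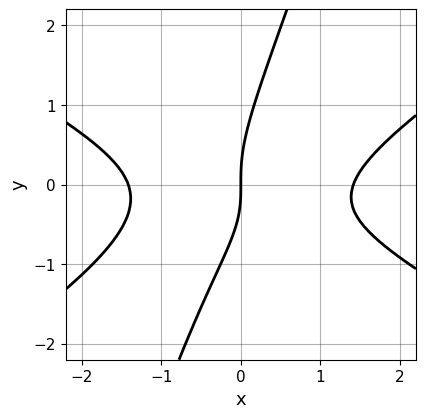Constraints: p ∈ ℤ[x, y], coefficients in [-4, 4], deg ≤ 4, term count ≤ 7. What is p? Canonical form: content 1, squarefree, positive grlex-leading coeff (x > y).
First, degree: the shape is more complex than any degree-2 curve, so deg p = 3.
Next, observable constraints: it meets the y-axis at y = 0 (among the integer gridlines); it meets the x-axis at x = 0 (among the integer gridlines).
Finally, together with the visible shape, these determine p as stated.

x^3 - 3*x*y^2 + y^3 - x*y - 2*x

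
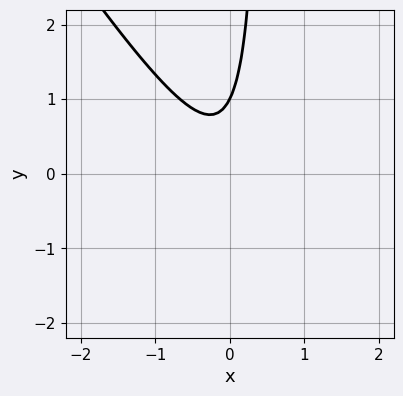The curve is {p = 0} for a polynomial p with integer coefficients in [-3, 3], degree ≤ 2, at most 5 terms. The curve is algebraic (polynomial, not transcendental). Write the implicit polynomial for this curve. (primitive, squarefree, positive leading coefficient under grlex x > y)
(a) Degree: no degree-1 curve has this shape, so deg p = 2.
(b) Against the integer gridlines: it misses every integer gridline on the x-axis; it meets the y-axis at y = 1 (among the integer gridlines).
(c) Assembling these constraints gives the stated polynomial.

3*x^2 + 2*x*y - y + 1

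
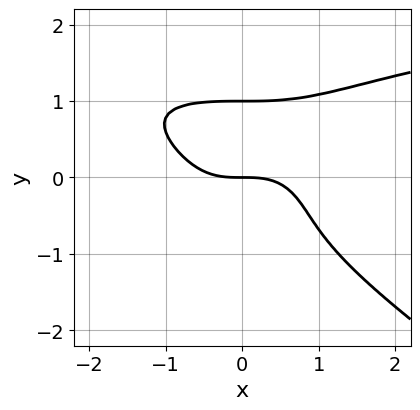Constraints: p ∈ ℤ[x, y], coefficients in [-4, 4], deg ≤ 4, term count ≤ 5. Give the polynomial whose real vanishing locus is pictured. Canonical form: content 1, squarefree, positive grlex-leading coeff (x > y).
x^3*y + 3*y^4 - 2*x^3 - 3*y

The degree is 4 — no degree-3 curve has this shape.
Checking where it meets the axes: it meets the x-axis at x = 0 (among the integer gridlines); among the integer gridlines, it crosses the y-axis at y ∈ {0, 1}.
Matching integer coefficients to the picture gives p.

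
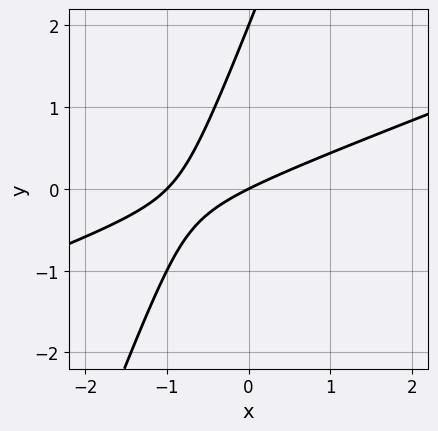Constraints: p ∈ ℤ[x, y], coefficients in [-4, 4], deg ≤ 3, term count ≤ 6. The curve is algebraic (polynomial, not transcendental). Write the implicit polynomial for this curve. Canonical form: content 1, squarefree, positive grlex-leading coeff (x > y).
x^2 - 3*x*y + y^2 + x - 2*y

First, degree: the shape is more complex than any degree-1 curve, so deg p = 2.
Then, from the visible intercepts: the y-axis gridline crossings are at y ∈ {0, 2}; among the integer gridlines, it crosses the x-axis at x ∈ {-1, 0}.
Finally, assembling these constraints gives the stated polynomial.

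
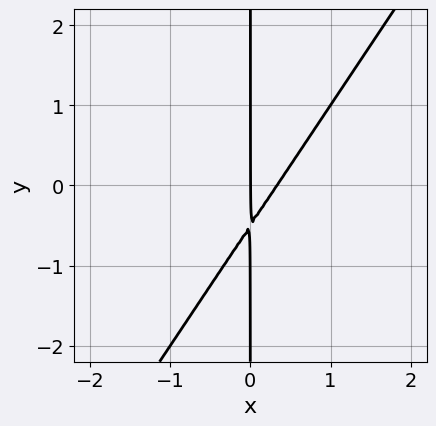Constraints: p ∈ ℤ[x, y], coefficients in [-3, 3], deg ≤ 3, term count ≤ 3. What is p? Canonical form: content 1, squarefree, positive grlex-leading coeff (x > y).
3*x^2 - 2*x*y - x

(a) deg p = 2. The shape is more complex than any degree-1 curve.
(b) From the axis intercepts and sections: it crosses the x-axis at the gridline x = 0; every point of the y-axis in the box is on the curve.
(c) Matching integer coefficients to the picture gives p.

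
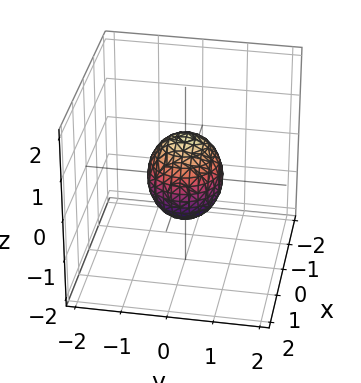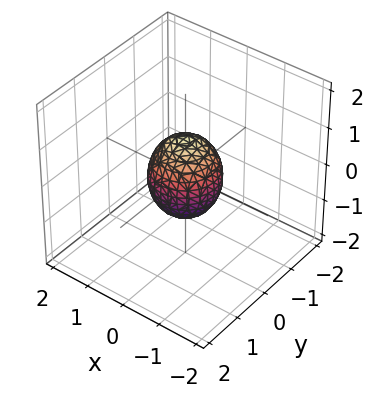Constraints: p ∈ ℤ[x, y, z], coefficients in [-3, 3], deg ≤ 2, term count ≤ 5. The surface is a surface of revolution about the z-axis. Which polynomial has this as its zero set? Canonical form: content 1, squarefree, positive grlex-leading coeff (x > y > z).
3*x^2 + 3*y^2 + 2*z^2 - 2

First, deg p = 2. The shape is more complex than any degree-1 surface.
Next, symmetries: every cross-section ⟂ z is a circle, so x, y appear only via x² + y².
Then, observable constraints: a circular section at z = 0 has radius between 0 and 1; among the integer gridlines, it crosses the z-axis at z ∈ {-1, 1}.
Finally, fitting integer coefficients to these (and the overall shape) gives p.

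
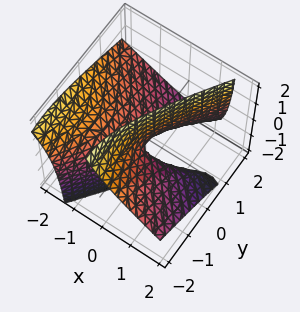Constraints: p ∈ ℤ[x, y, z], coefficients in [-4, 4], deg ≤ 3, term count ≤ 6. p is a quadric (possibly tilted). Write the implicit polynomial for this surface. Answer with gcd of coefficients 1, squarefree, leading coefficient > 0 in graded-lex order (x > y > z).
1. Degree: a generic line meets the surface in up to 2 points, so deg p = 2.
2. Against the integer gridlines: it meets the z-axis at z = 0 (among the integer gridlines); it meets the y-axis at y = 0 (among the integer gridlines); it meets the x-axis at x = 0 (among the integer gridlines).
3. Fitting integer coefficients to these (and the overall shape) gives p.

2*x^2 + 3*x*z - y^2 - 2*y*z - z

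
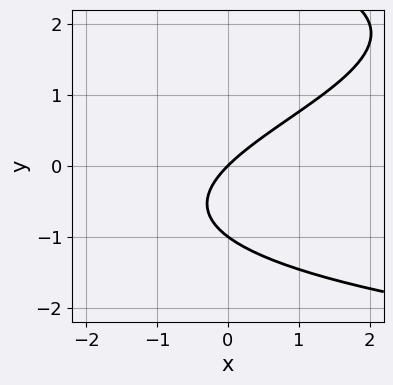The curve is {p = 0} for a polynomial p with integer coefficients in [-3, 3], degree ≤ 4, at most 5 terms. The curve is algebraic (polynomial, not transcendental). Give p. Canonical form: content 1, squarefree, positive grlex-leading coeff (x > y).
y^3 - 2*y^2 + 3*x - 3*y

First, deg p = 3. The shape is more complex than any degree-2 curve.
Next, checking where it meets the axes: the y-axis gridline crossings are at y ∈ {-1, 0}; one x-axis crossing is at x = 0.
Finally, solving for integer coefficients yields p as stated.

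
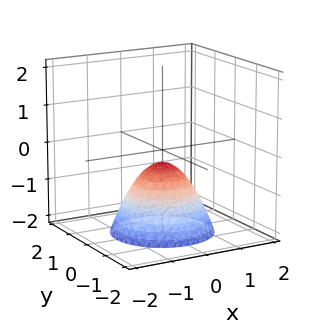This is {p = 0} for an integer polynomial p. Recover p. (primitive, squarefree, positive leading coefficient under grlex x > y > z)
1. The degree is 2 — no degree-1 surface has this shape.
2. Symmetry: the z-axis is an axis of rotation, so x and y enter only as x² + y².
3. Observable constraints: the surface avoids every integer y-axis point in the box; a circular section at z = -2 has radius between 1 and 2; it misses every integer gridline on the x-axis.
4. Matching integer coefficients to the picture gives p.

3*x^2 + 3*y^2 + 3*z + 1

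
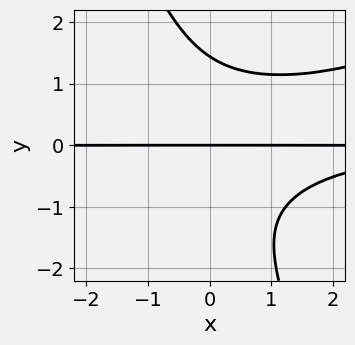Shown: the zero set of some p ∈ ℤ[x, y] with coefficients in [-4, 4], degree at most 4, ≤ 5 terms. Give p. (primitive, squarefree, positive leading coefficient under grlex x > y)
x^2*y^2 - 2*x*y^3 - y^4 + 3*y

1. Degree: no degree-3 curve has this shape, so deg p = 4.
2. From the axis intercepts and sections: one y-axis crossing is at y = 0; every point of the x-axis in the box is on the curve.
3. Assembling these constraints gives the stated polynomial.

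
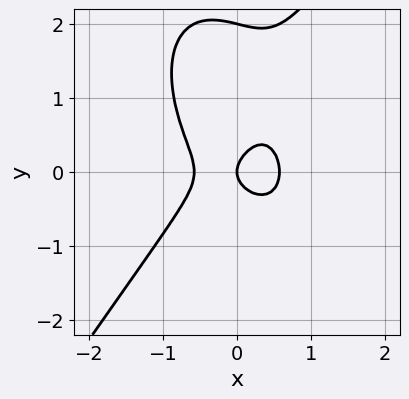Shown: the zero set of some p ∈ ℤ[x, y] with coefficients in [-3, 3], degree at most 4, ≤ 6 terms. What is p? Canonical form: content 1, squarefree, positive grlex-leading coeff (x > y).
3*x^3 - y^3 + 2*y^2 - x

(a) deg p = 3. The shape is more complex than any degree-2 curve.
(b) Observable constraints: among the integer gridlines, it crosses the y-axis at y ∈ {0, 2}; it crosses the x-axis at the gridline x = 0.
(c) Together with the visible shape, these determine p as stated.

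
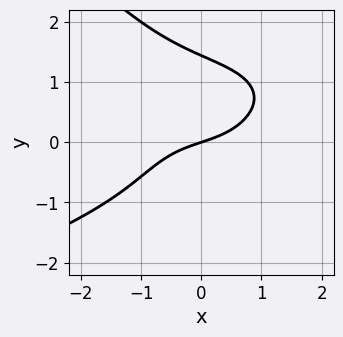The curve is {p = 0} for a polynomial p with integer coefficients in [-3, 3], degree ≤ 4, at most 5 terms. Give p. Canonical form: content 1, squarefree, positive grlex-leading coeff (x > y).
1. deg p = 4. A generic line meets the curve in up to 4 points.
2. Against the integer gridlines: one x-axis crossing is at x = 0; it crosses the y-axis at the gridline y = 0.
3. Fitting integer coefficients to these (and the overall shape) gives p.

x*y^3 + y^4 + x^3 + x - 3*y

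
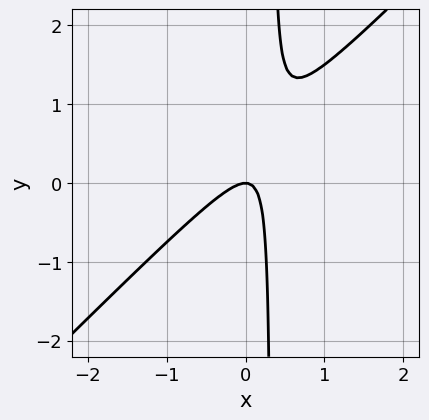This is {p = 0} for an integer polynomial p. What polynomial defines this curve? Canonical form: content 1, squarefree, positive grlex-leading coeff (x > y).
3*x^2 - 3*x*y + y

deg p = 2. No degree-1 curve has this shape.
Observable constraints: it crosses the y-axis at the gridline y = 0; it meets the x-axis at x = 0 (among the integer gridlines).
Putting this together gives p.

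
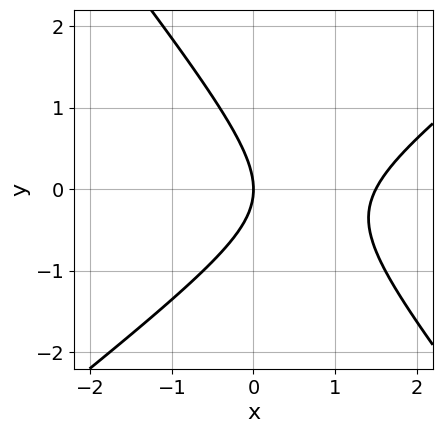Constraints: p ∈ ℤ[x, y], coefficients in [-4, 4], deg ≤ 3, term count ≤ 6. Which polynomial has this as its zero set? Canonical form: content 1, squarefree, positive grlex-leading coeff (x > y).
deg p = 2. A generic line meets the curve in up to 2 points.
From the visible intercepts: one x-axis crossing is at x = 0; one y-axis crossing is at y = 0.
Matching integer coefficients to the picture gives p.

2*x^2 - x*y - 2*y^2 - 3*x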